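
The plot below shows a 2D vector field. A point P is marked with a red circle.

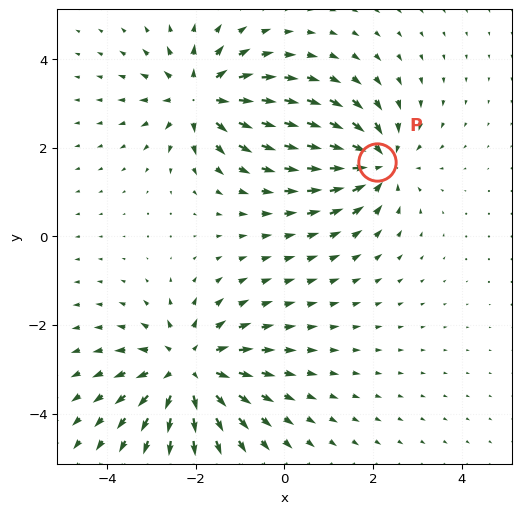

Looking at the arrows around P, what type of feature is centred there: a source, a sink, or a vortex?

sink

At P (2.1, 1.7) the arrows converge inward. Divergence about -5, curl ≈0 — negative divergence with near-zero curl is a sink.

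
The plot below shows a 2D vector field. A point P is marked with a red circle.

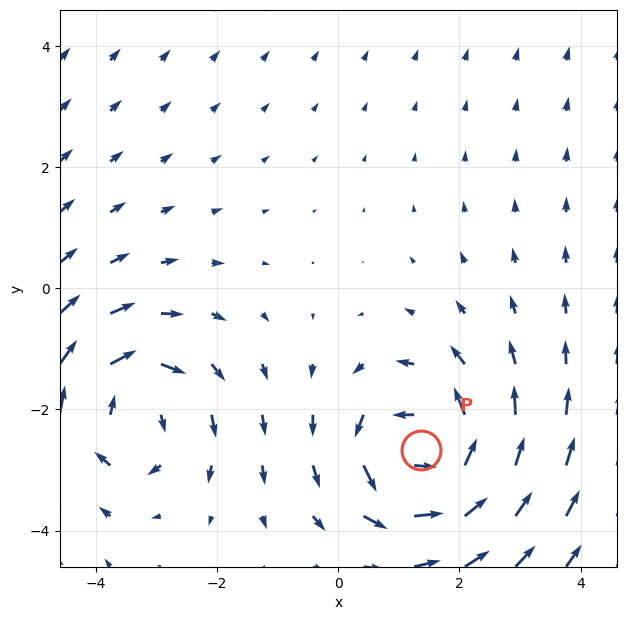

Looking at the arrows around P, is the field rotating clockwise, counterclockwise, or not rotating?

counterclockwise

Near P at (1.4, -2.7) the arrows circulate counterclockwise. The curl (z-component) there is about +4; positive curl means counterclockwise rotation.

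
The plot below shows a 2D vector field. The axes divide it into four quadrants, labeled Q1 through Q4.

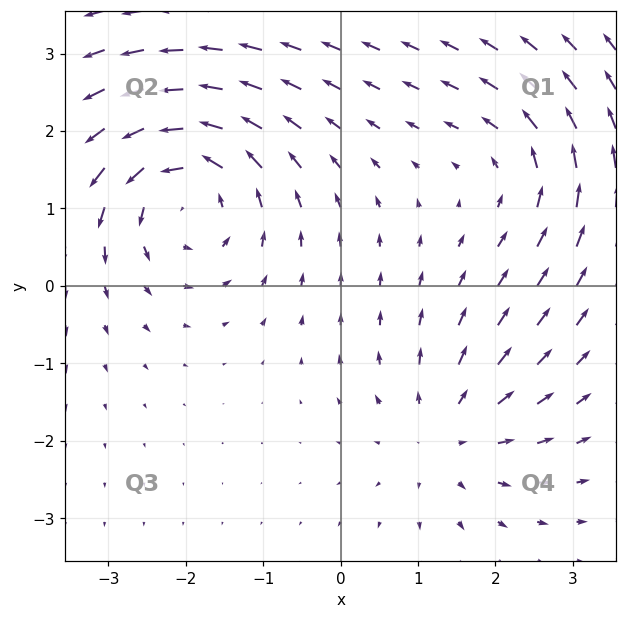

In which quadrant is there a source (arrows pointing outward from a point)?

The source sits at approximately (1.4, -1.9), which lies in quadrant Q4. The divergence there is about +3, positive as expected for a source.

Q4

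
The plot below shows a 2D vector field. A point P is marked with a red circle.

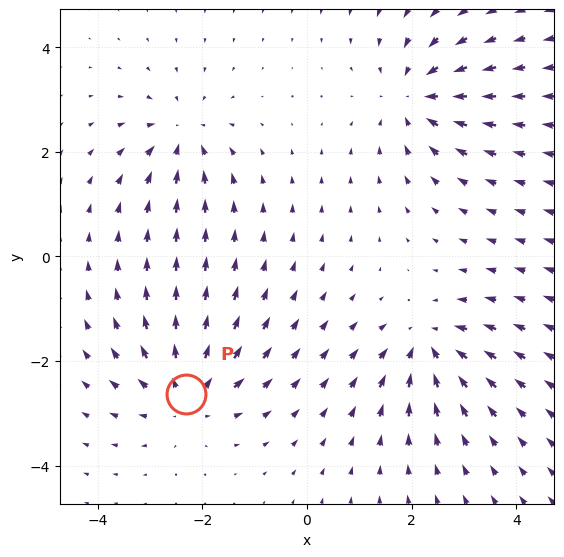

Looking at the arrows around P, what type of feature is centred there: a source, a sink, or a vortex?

At P (-2.3, -2.6) the arrows spread outward. Divergence about +4, curl ≈0 — positive divergence with near-zero curl is a source.

source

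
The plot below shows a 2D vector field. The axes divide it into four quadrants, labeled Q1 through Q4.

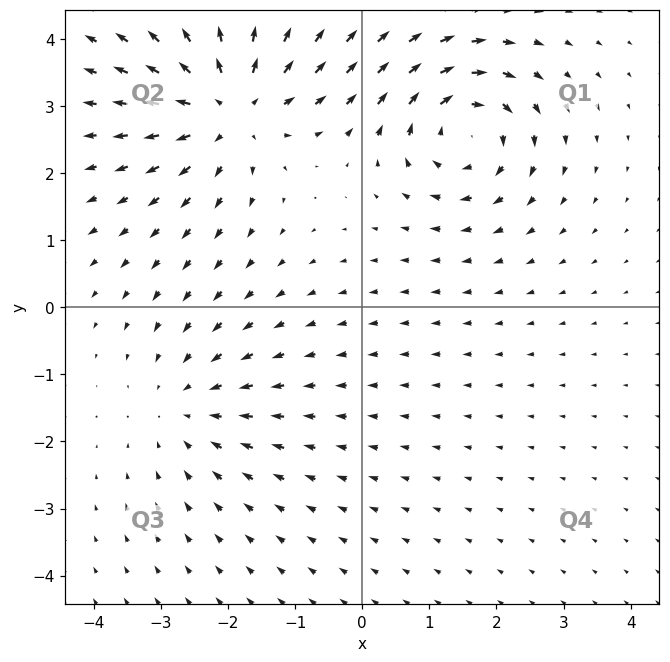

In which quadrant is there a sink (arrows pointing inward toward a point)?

The sink sits at approximately (-2.6, -1.5), which lies in quadrant Q3. The divergence there is about -2, negative as expected for a sink.

Q3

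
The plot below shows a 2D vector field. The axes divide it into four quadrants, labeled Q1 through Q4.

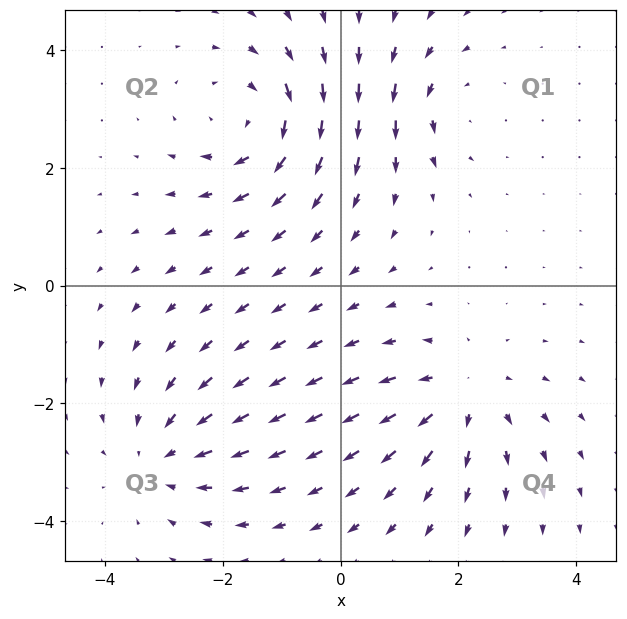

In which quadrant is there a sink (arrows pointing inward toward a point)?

The sink sits at approximately (-3.0, -2.9), which lies in quadrant Q3. The divergence there is about -3, negative as expected for a sink.

Q3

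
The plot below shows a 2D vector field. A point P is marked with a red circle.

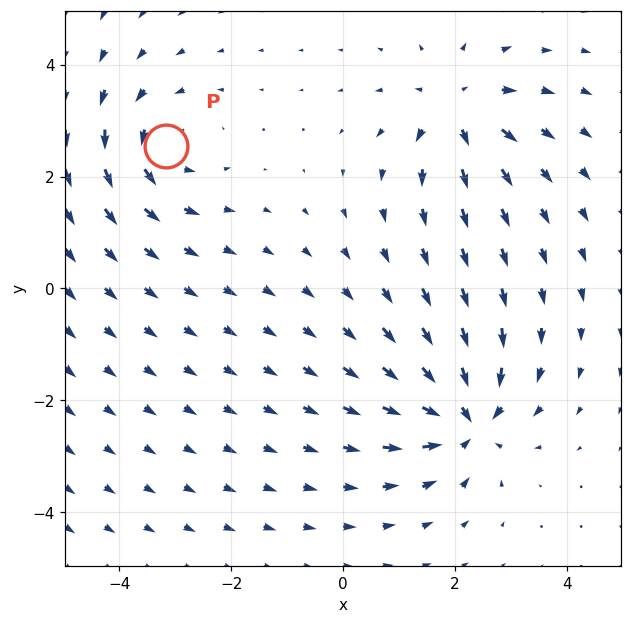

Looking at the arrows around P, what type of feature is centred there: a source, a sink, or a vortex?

vortex

At P (-3.2, 2.5) the arrows circulate counterclockwise. Divergence ≈0, curl about +4 — near-zero divergence with nonzero curl is a vortex.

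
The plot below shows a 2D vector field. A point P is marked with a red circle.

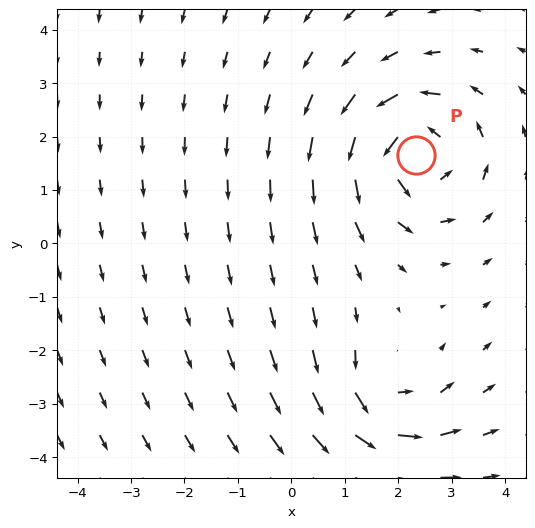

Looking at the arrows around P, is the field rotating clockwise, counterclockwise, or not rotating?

counterclockwise

Near P at (2.3, 1.7) the arrows circulate counterclockwise. The curl (z-component) there is about +5; positive curl means counterclockwise rotation.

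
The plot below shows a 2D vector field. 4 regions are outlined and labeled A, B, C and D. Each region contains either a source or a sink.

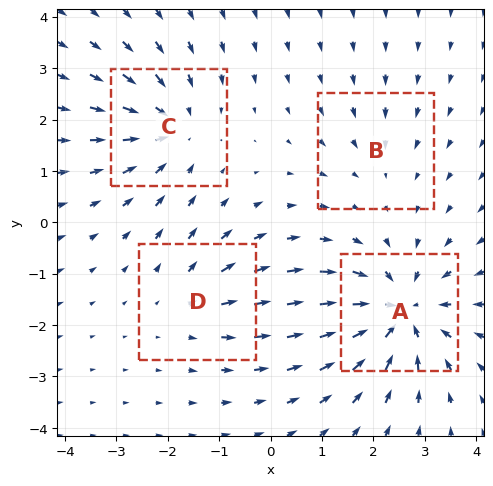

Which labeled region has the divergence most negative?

A

Divergence at each region's feature centre — A: about -6, B: about -2, C: about -4, D: about +3. Region A is most negative.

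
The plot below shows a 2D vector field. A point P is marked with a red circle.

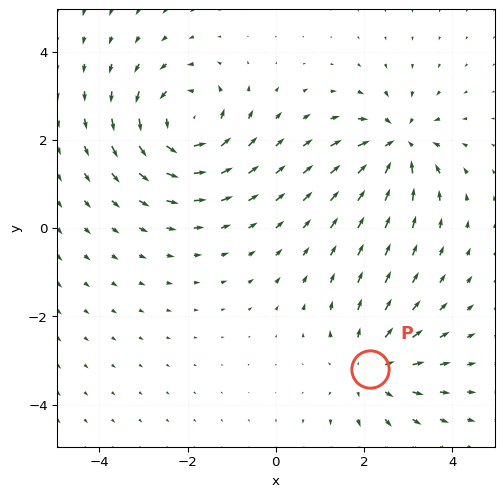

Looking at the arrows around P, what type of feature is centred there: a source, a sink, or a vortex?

At P (2.1, -3.2) the arrows spread outward. Divergence about +3, curl ≈0 — positive divergence with near-zero curl is a source.

source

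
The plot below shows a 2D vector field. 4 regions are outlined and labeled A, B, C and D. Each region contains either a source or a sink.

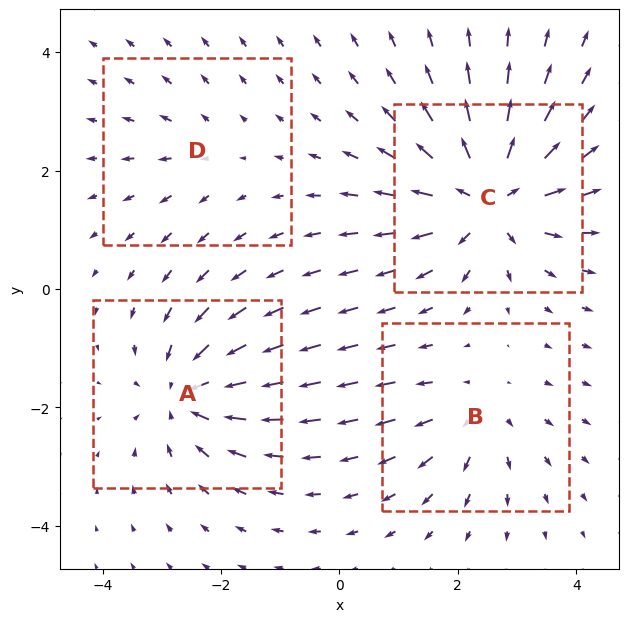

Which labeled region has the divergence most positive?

C

Divergence at each region's feature centre — A: about -5, B: about +4, C: about +8, D: about +2. Region C is most positive.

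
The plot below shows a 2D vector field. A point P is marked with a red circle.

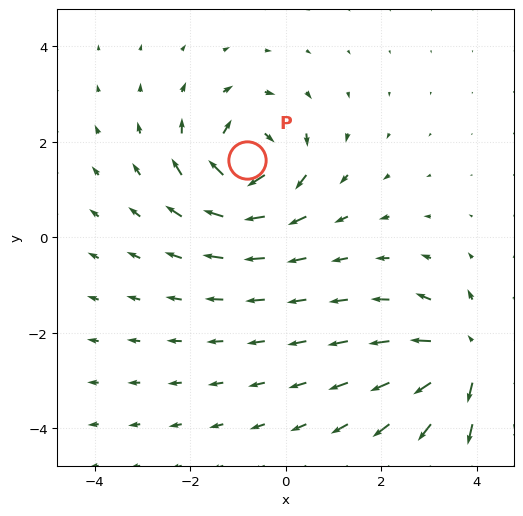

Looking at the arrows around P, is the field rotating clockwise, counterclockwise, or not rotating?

clockwise

Near P at (-0.8, 1.6) the arrows circulate clockwise. The curl (z-component) there is about -6; negative curl means clockwise rotation.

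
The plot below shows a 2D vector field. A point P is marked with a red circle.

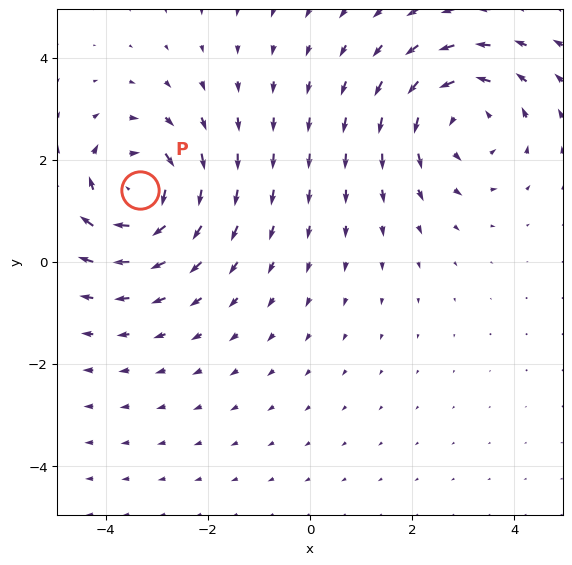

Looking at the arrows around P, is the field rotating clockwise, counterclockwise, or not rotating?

Near P at (-3.3, 1.4) the arrows circulate clockwise. The curl (z-component) there is about -5; negative curl means clockwise rotation.

clockwise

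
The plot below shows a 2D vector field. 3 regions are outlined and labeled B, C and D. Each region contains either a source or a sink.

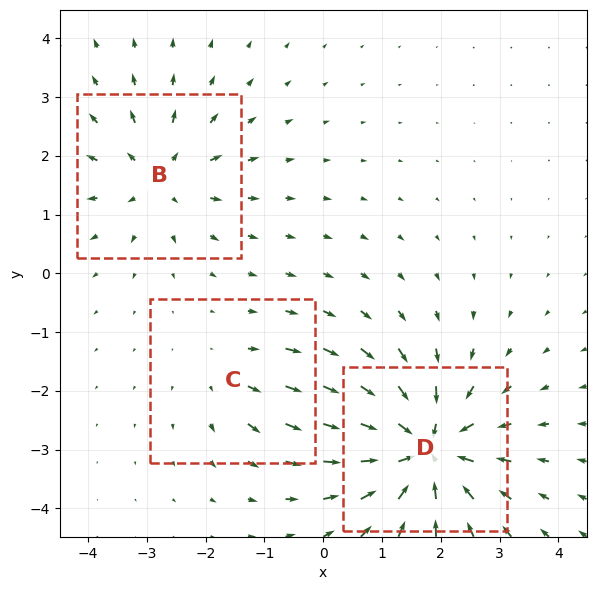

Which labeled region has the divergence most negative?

D

Divergence at each region's feature centre — B: about +3, C: about +2, D: about -6. Region D is most negative.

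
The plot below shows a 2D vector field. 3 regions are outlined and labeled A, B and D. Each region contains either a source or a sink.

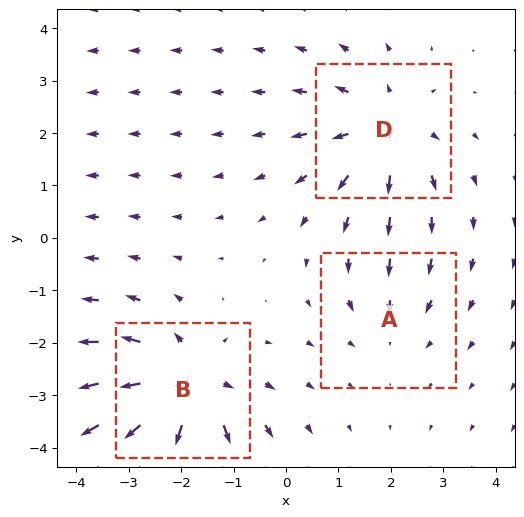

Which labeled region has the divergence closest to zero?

Divergence at each region's feature centre — A: about -2, B: about +4, D: about +3. Region A is closest to zero.

A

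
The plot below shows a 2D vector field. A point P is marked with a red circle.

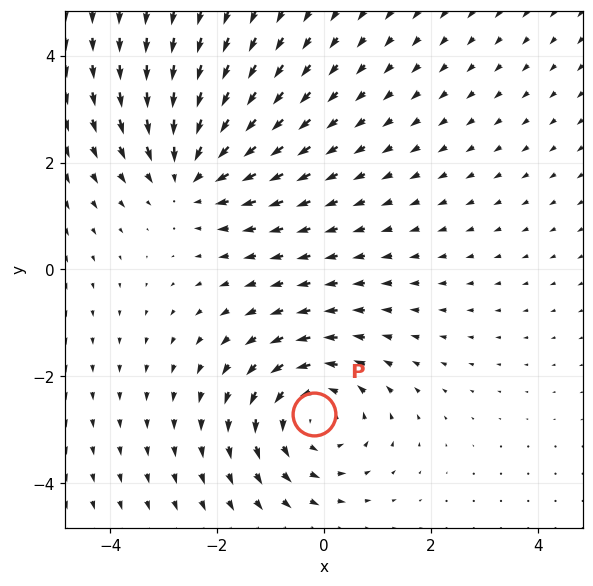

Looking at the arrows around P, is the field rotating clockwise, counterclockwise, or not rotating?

Near P at (-0.2, -2.7) the arrows circulate counterclockwise. The curl (z-component) there is about +3; positive curl means counterclockwise rotation.

counterclockwise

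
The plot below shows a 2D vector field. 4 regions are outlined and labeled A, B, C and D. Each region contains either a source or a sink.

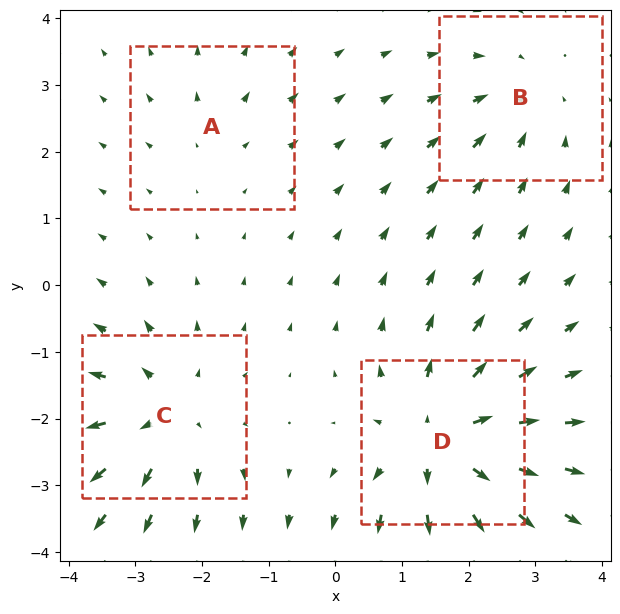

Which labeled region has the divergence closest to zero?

A

Divergence at each region's feature centre — A: about +2, B: about -3, C: about +5, D: about +7. Region A is closest to zero.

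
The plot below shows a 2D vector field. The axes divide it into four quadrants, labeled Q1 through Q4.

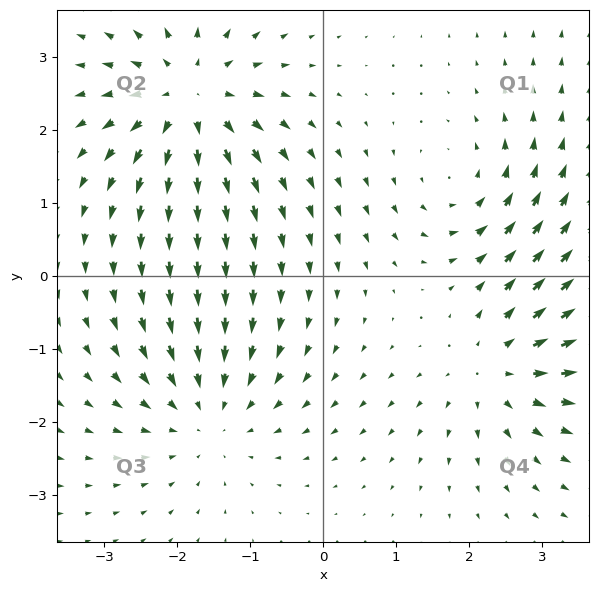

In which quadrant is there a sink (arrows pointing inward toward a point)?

The sink sits at approximately (-1.6, -1.9), which lies in quadrant Q3. The divergence there is about -4, negative as expected for a sink.

Q3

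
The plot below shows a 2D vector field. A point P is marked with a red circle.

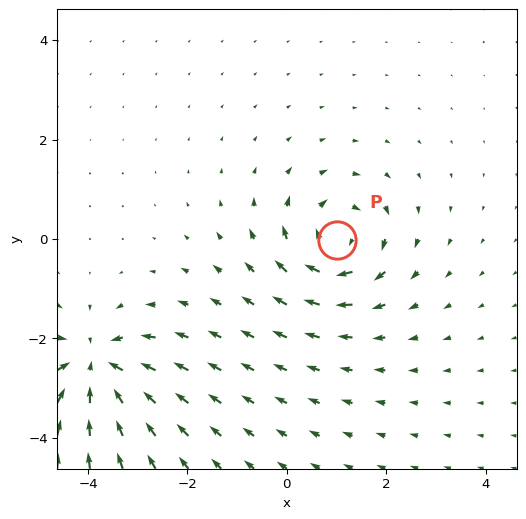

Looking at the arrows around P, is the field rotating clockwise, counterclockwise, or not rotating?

clockwise

Near P at (1.0, -0.0) the arrows circulate clockwise. The curl (z-component) there is about -6; negative curl means clockwise rotation.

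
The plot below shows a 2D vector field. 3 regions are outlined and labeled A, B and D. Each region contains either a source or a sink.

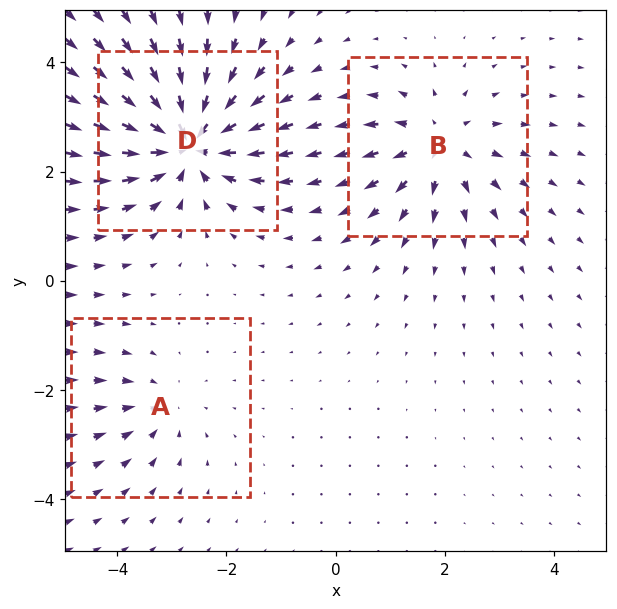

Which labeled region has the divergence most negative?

Divergence at each region's feature centre — A: about -2, B: about +3, D: about -5. Region D is most negative.

D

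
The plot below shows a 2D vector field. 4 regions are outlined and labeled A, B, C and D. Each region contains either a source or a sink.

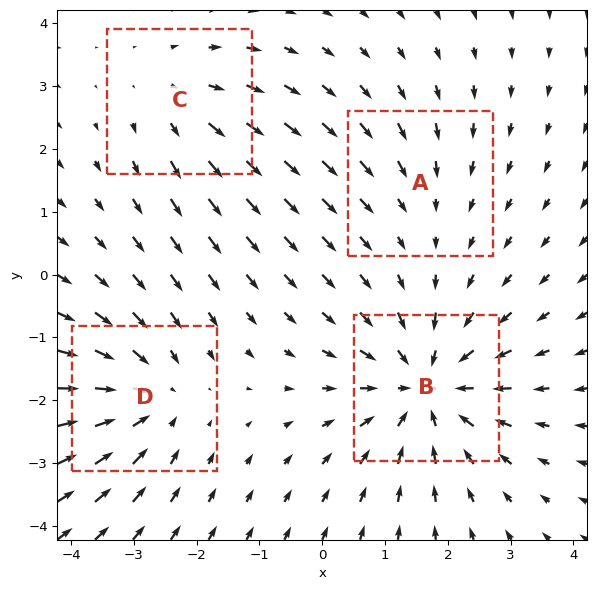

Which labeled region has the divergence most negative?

Divergence at each region's feature centre — A: about -2, B: about -6, C: about +3, D: about -4. Region B is most negative.

B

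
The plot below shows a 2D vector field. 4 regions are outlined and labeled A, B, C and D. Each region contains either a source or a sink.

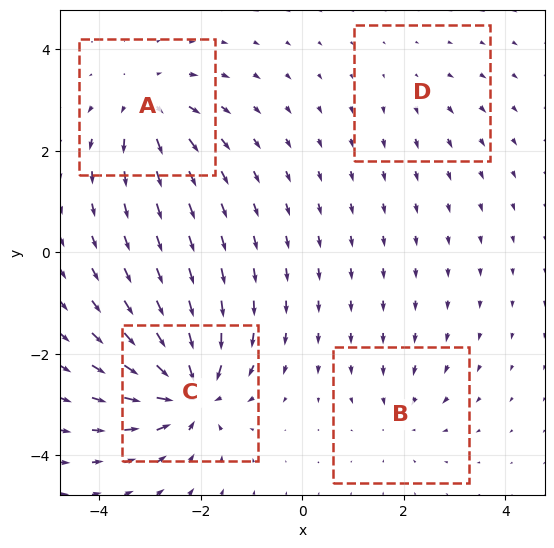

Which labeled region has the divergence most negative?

C

Divergence at each region's feature centre — A: about +6, B: about -4, C: about -9, D: about +2. Region C is most negative.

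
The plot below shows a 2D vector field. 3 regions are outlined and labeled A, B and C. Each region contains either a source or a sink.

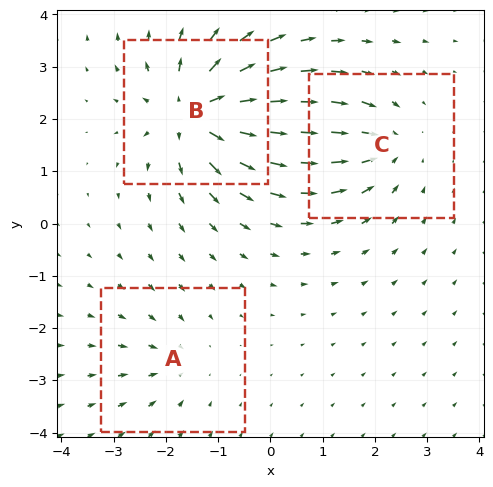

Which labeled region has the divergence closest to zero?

A

Divergence at each region's feature centre — A: about -2, B: about +6, C: about -3. Region A is closest to zero.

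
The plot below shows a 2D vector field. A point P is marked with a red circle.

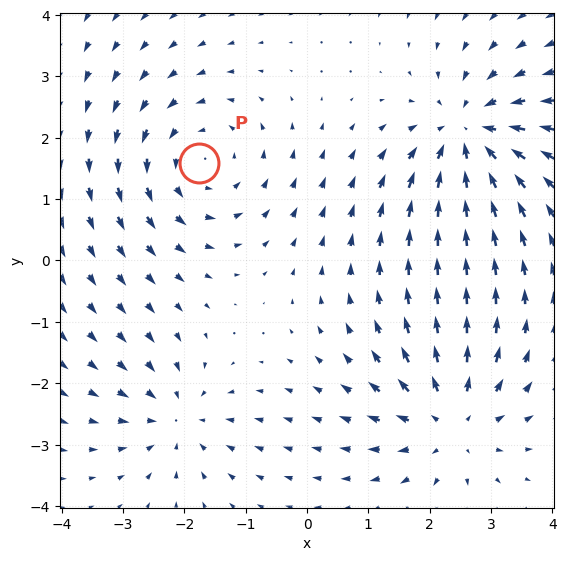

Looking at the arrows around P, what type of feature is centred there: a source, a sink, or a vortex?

vortex

At P (-1.8, 1.6) the arrows circulate counterclockwise. Divergence ≈0, curl about +3 — near-zero divergence with nonzero curl is a vortex.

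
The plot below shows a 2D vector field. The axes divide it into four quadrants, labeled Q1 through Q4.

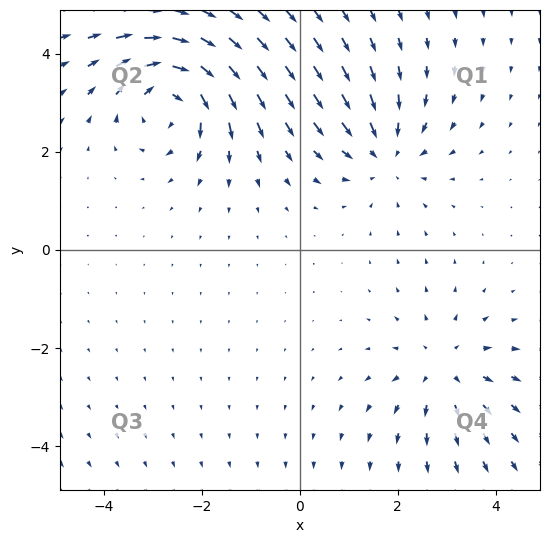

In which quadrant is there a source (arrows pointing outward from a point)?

Q4

The source sits at approximately (3.0, -2.4), which lies in quadrant Q4. The divergence there is about +3, positive as expected for a source.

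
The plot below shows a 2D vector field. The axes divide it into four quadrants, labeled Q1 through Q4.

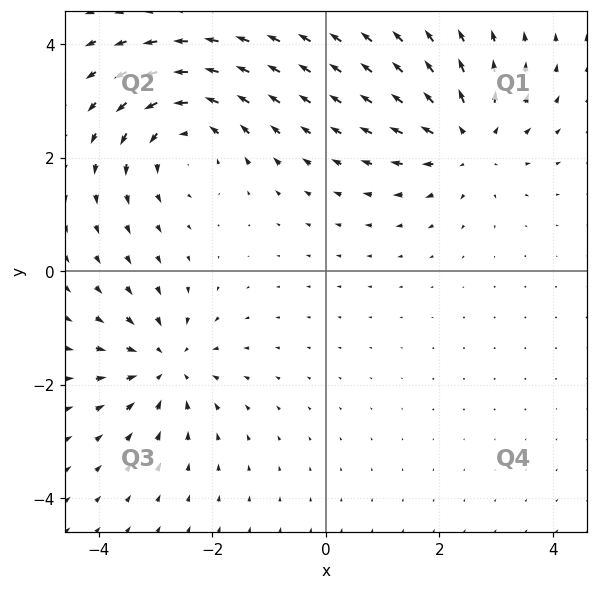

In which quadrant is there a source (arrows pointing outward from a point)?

The source sits at approximately (2.5, 2.3), which lies in quadrant Q1. The divergence there is about +5, positive as expected for a source.

Q1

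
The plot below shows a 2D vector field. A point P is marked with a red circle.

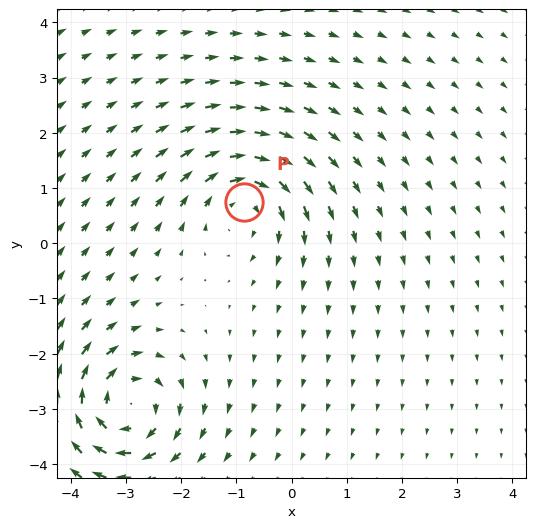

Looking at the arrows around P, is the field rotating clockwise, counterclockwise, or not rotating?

clockwise

Near P at (-0.9, 0.7) the arrows circulate clockwise. The curl (z-component) there is about -5; negative curl means clockwise rotation.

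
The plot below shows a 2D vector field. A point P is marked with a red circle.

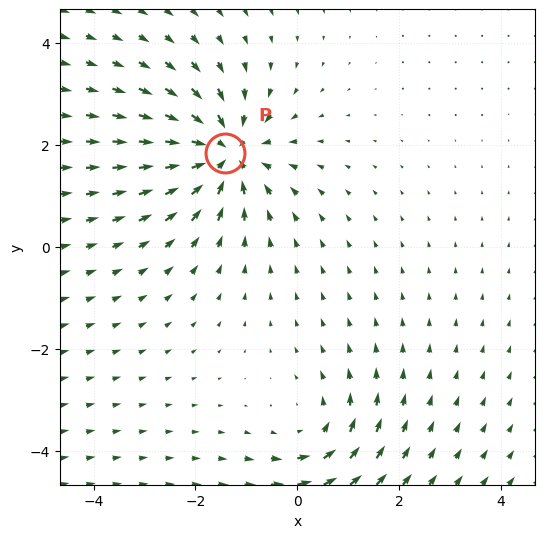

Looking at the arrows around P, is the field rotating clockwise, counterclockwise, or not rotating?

Near P at (-1.4, 1.8) the arrows show no circulation. The curl there is ≈0.

not rotating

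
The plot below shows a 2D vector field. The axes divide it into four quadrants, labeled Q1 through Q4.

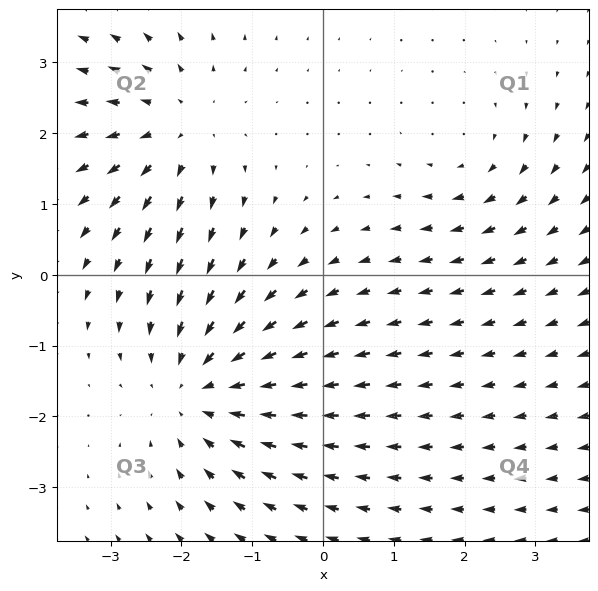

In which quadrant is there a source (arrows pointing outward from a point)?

Q2

The source sits at approximately (-2.1, 2.1), which lies in quadrant Q2. The divergence there is about +3, positive as expected for a source.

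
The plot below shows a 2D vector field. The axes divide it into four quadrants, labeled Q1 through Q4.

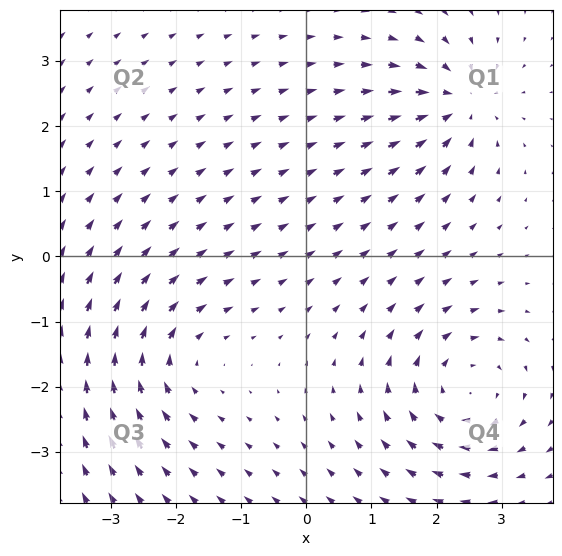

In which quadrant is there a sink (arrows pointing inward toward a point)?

The sink sits at approximately (2.3, 2.4), which lies in quadrant Q1. The divergence there is about -5, negative as expected for a sink.

Q1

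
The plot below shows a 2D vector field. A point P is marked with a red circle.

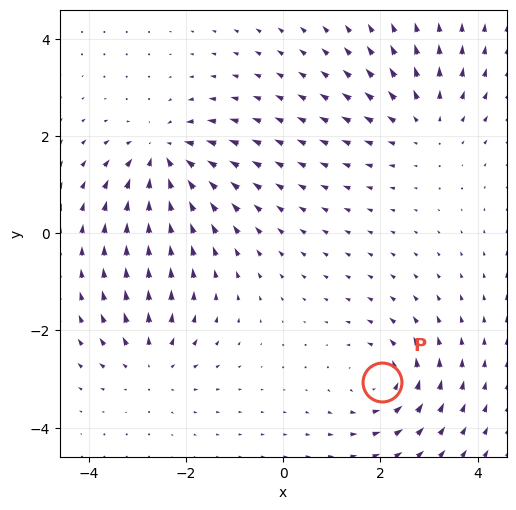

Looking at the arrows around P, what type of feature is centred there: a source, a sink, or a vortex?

vortex

At P (2.0, -3.1) the arrows circulate counterclockwise. Divergence ≈0, curl about +4 — near-zero divergence with nonzero curl is a vortex.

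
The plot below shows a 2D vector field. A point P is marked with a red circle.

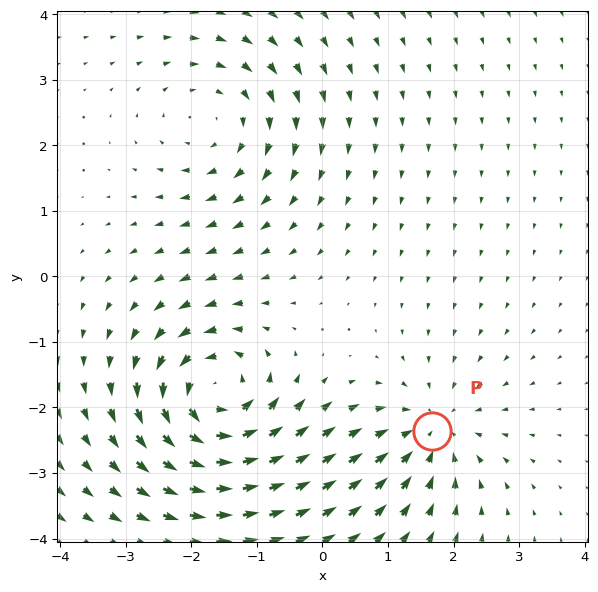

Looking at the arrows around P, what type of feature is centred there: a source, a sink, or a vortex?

sink

At P (1.7, -2.4) the arrows converge inward. Divergence about -4, curl ≈0 — negative divergence with near-zero curl is a sink.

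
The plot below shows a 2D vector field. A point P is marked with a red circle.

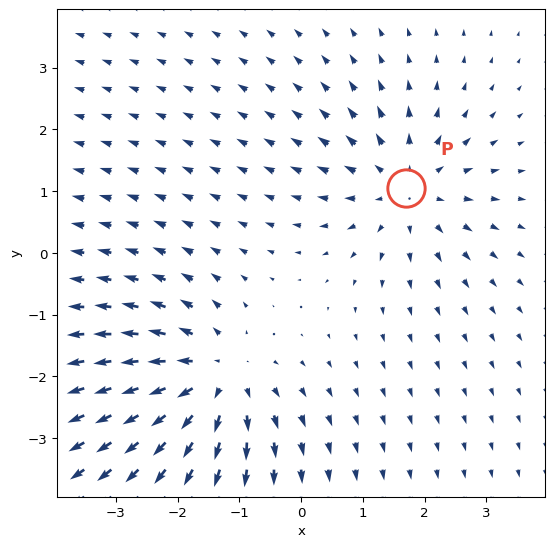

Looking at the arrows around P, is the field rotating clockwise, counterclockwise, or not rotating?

Near P at (1.7, 1.0) the arrows show no circulation. The curl there is ≈0.

not rotating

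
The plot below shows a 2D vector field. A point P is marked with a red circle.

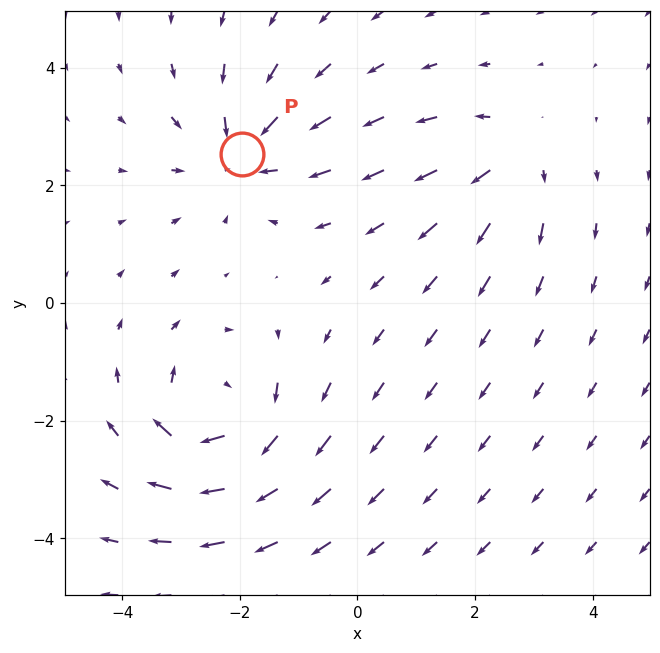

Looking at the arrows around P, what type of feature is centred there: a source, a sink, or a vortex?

At P (-2.0, 2.5) the arrows converge inward. Divergence about -4, curl ≈0 — negative divergence with near-zero curl is a sink.

sink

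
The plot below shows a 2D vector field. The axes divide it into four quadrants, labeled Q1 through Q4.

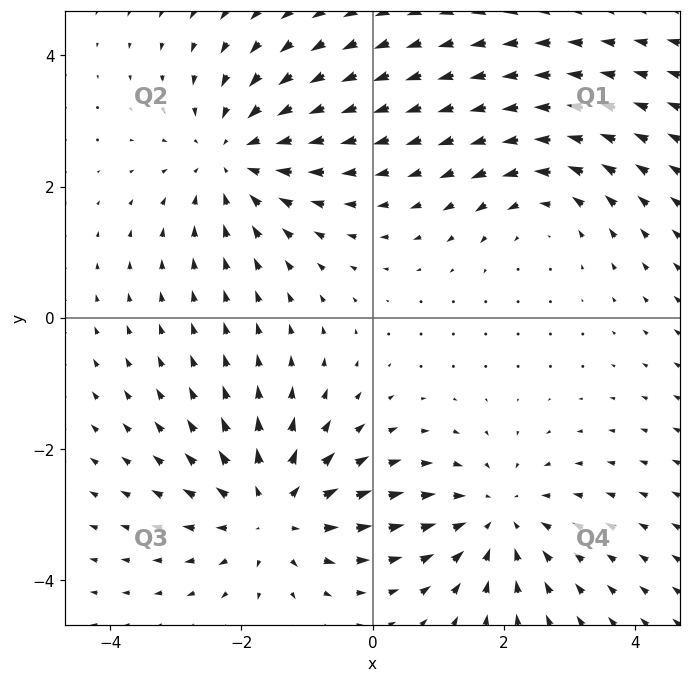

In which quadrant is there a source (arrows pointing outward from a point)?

Q3

The source sits at approximately (-1.5, -3.0), which lies in quadrant Q3. The divergence there is about +4, positive as expected for a source.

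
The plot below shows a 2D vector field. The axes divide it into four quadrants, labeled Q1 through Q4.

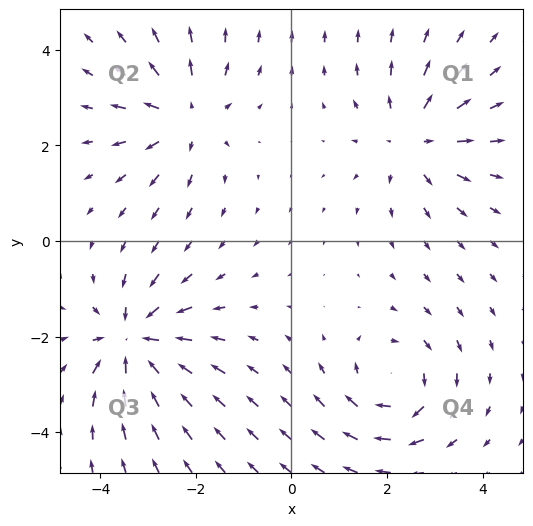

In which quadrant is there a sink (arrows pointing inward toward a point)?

Q3

The sink sits at approximately (-3.3, -2.1), which lies in quadrant Q3. The divergence there is about -6, negative as expected for a sink.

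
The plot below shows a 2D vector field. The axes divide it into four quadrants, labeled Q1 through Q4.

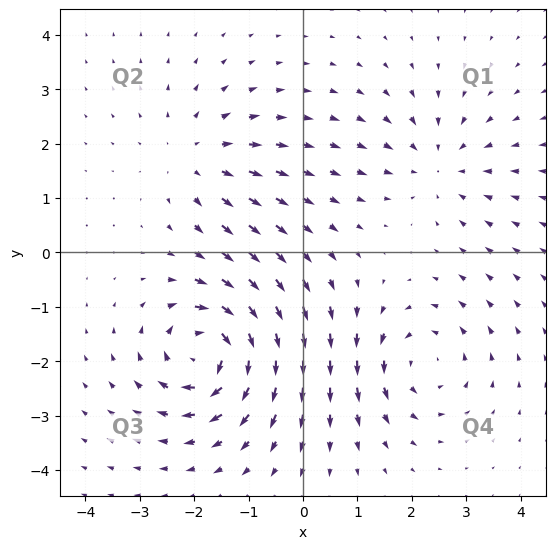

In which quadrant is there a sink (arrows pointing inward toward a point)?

The sink sits at approximately (2.5, 1.6), which lies in quadrant Q1. The divergence there is about -3, negative as expected for a sink.

Q1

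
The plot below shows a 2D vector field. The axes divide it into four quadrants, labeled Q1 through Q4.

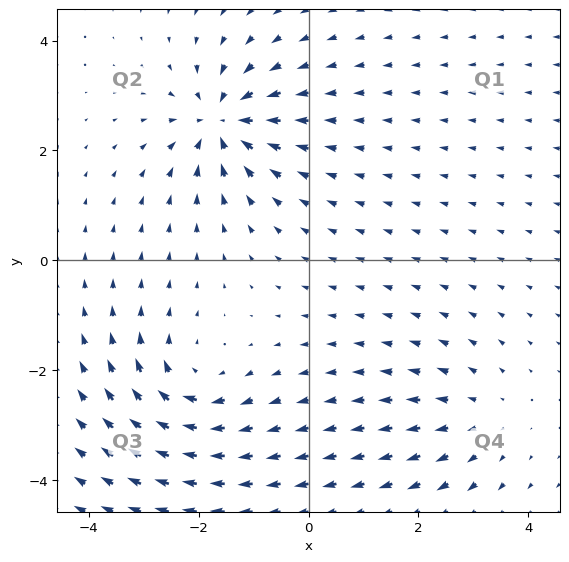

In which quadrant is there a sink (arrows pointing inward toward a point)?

The sink sits at approximately (-1.6, 2.5), which lies in quadrant Q2. The divergence there is about -6, negative as expected for a sink.

Q2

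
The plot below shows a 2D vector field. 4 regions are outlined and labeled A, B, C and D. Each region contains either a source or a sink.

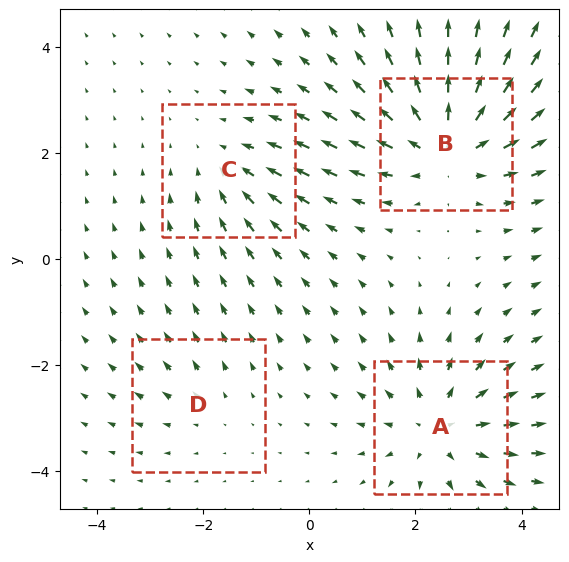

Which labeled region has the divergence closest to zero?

D

Divergence at each region's feature centre — A: about +5, B: about +6, C: about -3, D: about +2. Region D is closest to zero.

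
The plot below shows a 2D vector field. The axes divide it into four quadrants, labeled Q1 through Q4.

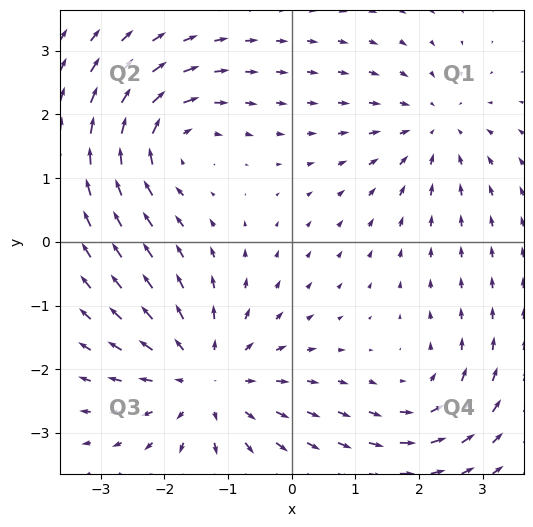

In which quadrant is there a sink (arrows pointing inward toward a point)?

Q1

The sink sits at approximately (2.2, 1.8), which lies in quadrant Q1. The divergence there is about -3, negative as expected for a sink.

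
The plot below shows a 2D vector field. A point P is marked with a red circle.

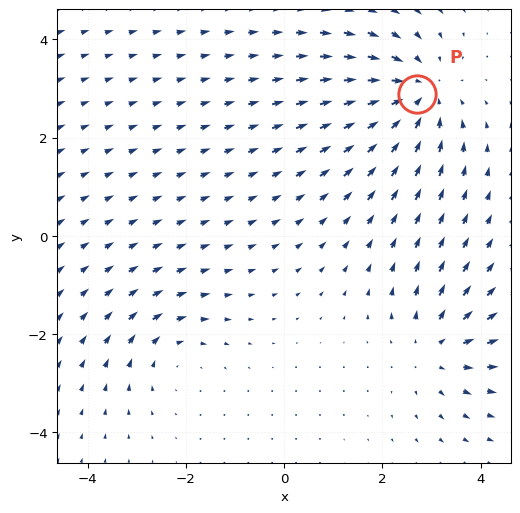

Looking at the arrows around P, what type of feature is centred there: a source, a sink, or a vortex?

sink

At P (2.7, 2.9) the arrows converge inward. Divergence about -5, curl ≈0 — negative divergence with near-zero curl is a sink.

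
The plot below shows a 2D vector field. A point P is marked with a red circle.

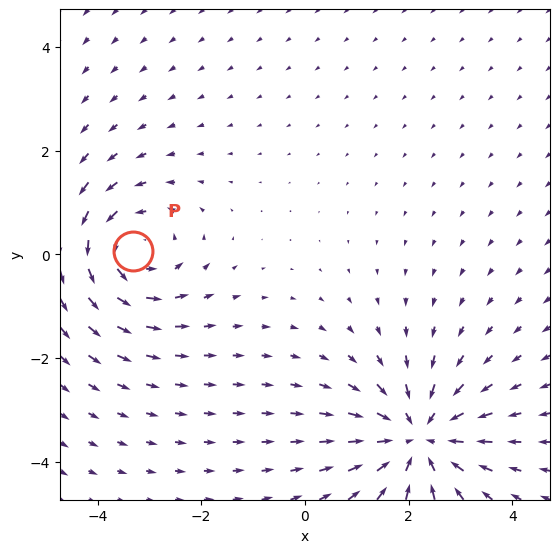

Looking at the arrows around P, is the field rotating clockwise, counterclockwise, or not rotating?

counterclockwise

Near P at (-3.3, 0.1) the arrows circulate counterclockwise. The curl (z-component) there is about +3; positive curl means counterclockwise rotation.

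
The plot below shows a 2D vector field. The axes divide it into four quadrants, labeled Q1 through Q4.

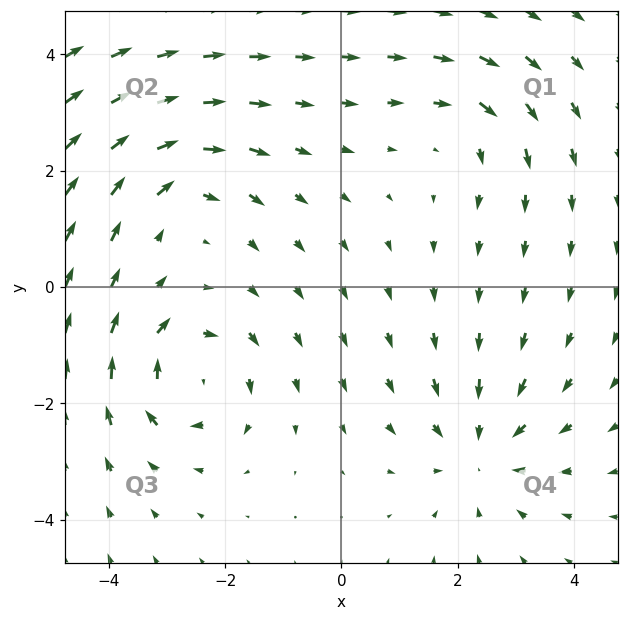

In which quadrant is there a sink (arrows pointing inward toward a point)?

The sink sits at approximately (2.4, -2.8), which lies in quadrant Q4. The divergence there is about -4, negative as expected for a sink.

Q4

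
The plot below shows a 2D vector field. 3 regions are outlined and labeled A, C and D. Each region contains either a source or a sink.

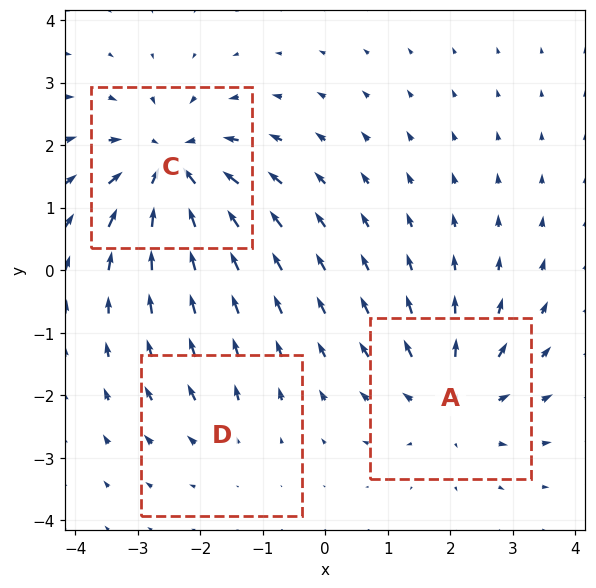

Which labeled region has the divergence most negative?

Divergence at each region's feature centre — A: about +4, C: about -5, D: about +2. Region C is most negative.

C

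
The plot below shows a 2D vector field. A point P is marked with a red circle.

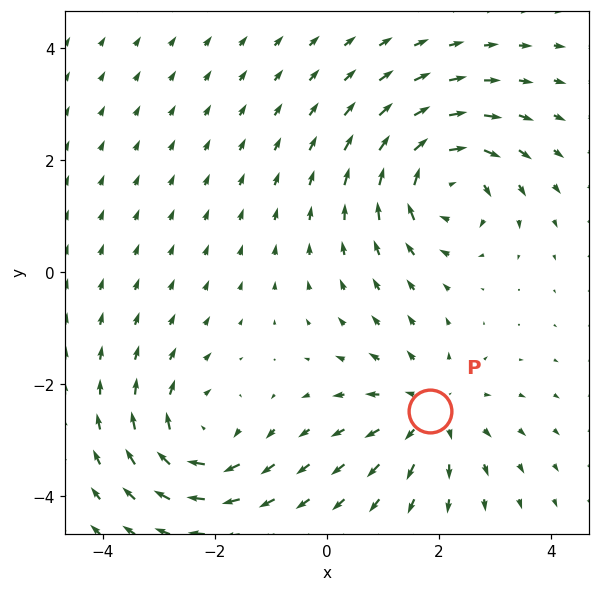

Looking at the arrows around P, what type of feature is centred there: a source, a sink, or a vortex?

At P (1.8, -2.5) the arrows spread outward. Divergence about +4, curl ≈0 — positive divergence with near-zero curl is a source.

source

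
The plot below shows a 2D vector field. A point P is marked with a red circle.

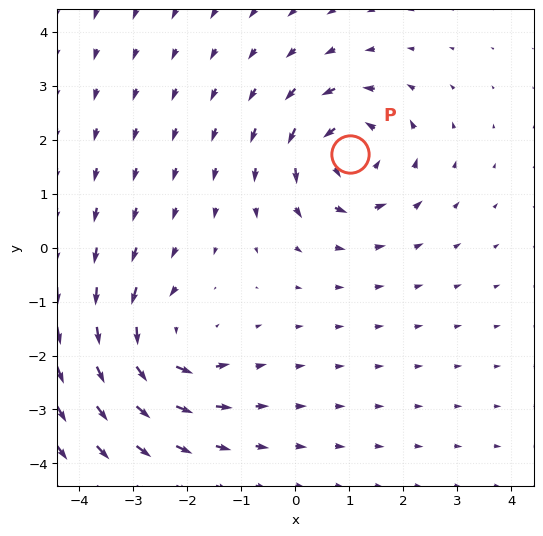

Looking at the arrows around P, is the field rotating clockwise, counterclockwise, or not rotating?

counterclockwise

Near P at (1.0, 1.7) the arrows circulate counterclockwise. The curl (z-component) there is about +5; positive curl means counterclockwise rotation.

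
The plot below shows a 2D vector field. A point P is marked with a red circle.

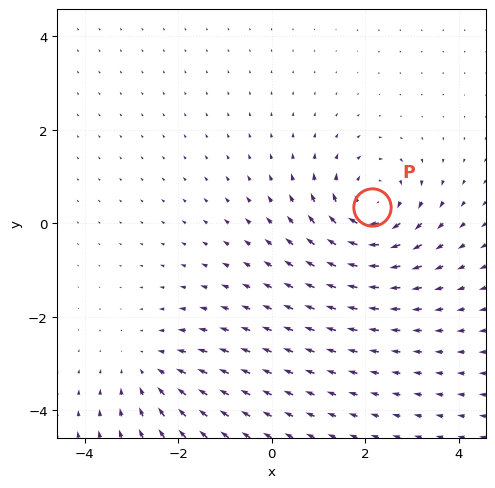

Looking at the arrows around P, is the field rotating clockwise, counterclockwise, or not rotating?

clockwise

Near P at (2.1, 0.3) the arrows circulate clockwise. The curl (z-component) there is about -6; negative curl means clockwise rotation.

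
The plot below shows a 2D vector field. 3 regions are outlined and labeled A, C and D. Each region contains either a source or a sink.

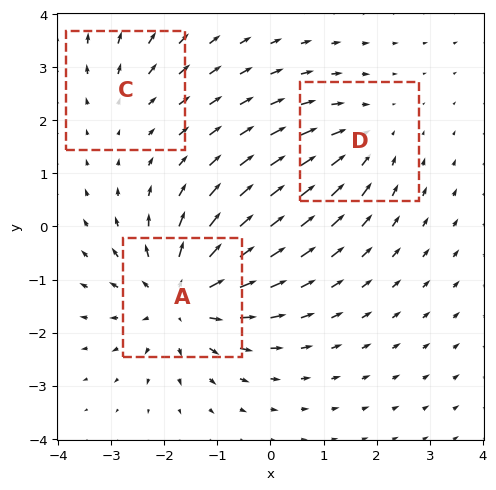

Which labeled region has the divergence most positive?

Divergence at each region's feature centre — A: about +5, C: about +2, D: about -3. Region A is most positive.

A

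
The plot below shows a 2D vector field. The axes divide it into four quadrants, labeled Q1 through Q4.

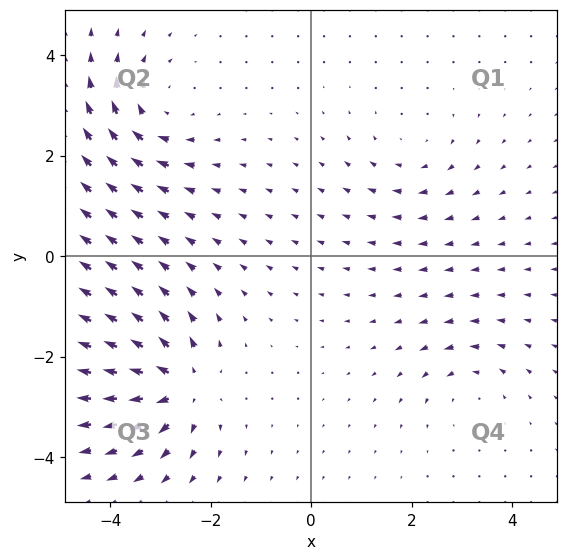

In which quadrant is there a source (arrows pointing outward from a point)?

Q3

The source sits at approximately (-2.6, -2.6), which lies in quadrant Q3. The divergence there is about +7, positive as expected for a source.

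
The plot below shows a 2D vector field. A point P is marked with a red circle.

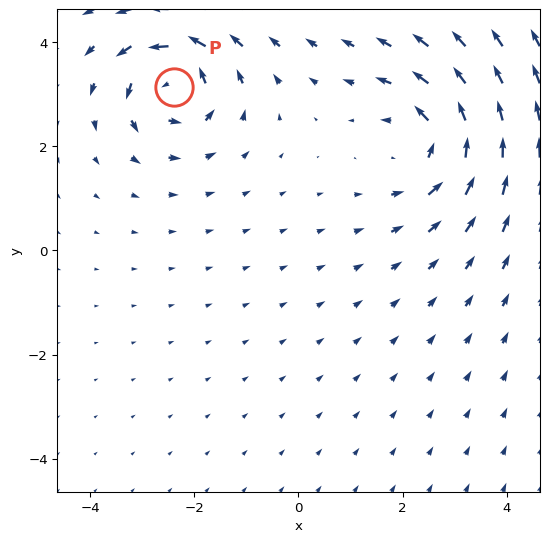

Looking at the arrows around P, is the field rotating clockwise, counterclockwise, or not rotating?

counterclockwise

Near P at (-2.4, 3.1) the arrows circulate counterclockwise. The curl (z-component) there is about +6; positive curl means counterclockwise rotation.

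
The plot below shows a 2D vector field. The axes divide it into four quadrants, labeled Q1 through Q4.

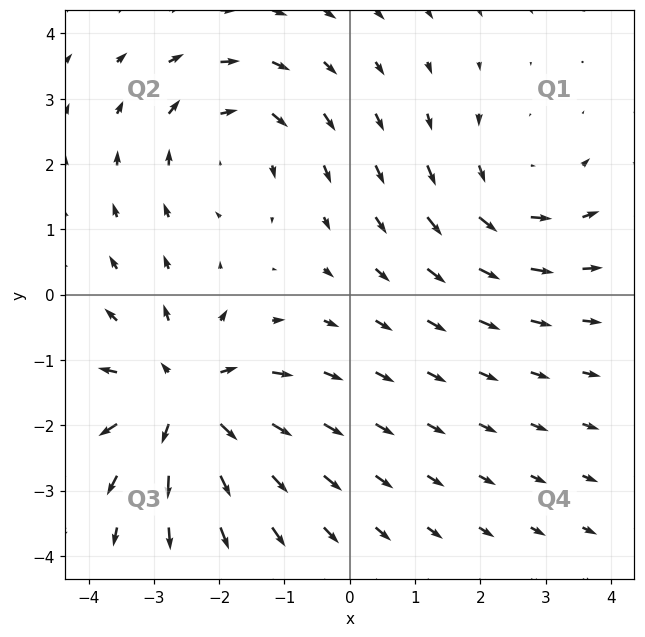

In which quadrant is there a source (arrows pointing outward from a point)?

The source sits at approximately (-2.5, -1.6), which lies in quadrant Q3. The divergence there is about +4, positive as expected for a source.

Q3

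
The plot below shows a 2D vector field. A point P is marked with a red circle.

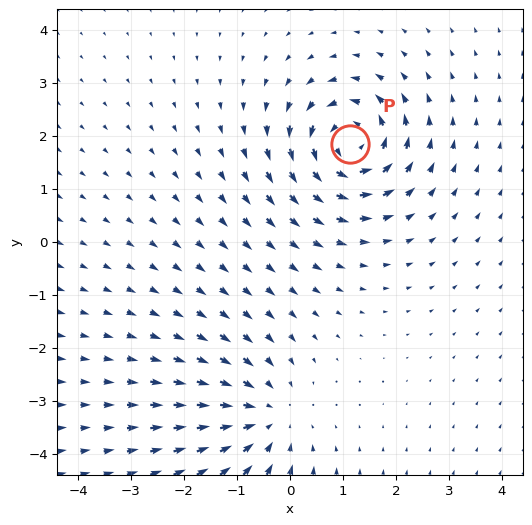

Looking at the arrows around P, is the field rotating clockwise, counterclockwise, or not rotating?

counterclockwise

Near P at (1.1, 1.8) the arrows circulate counterclockwise. The curl (z-component) there is about +6; positive curl means counterclockwise rotation.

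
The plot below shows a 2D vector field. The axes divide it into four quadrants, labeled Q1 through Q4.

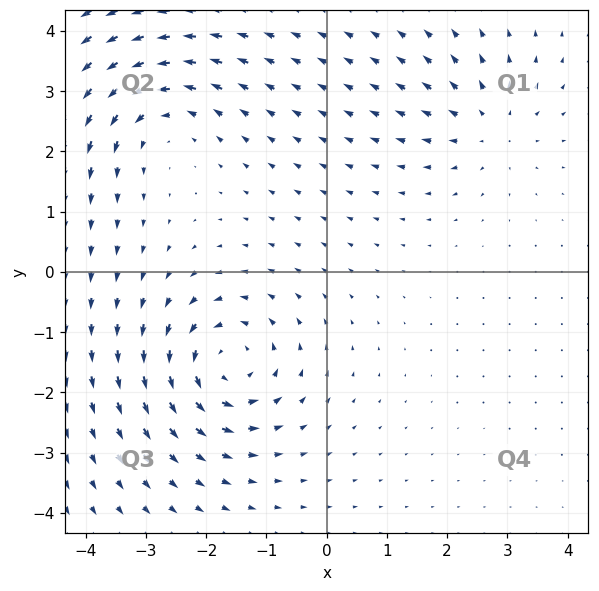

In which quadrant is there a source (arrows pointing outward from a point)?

The source sits at approximately (2.7, 2.4), which lies in quadrant Q1. The divergence there is about +3, positive as expected for a source.

Q1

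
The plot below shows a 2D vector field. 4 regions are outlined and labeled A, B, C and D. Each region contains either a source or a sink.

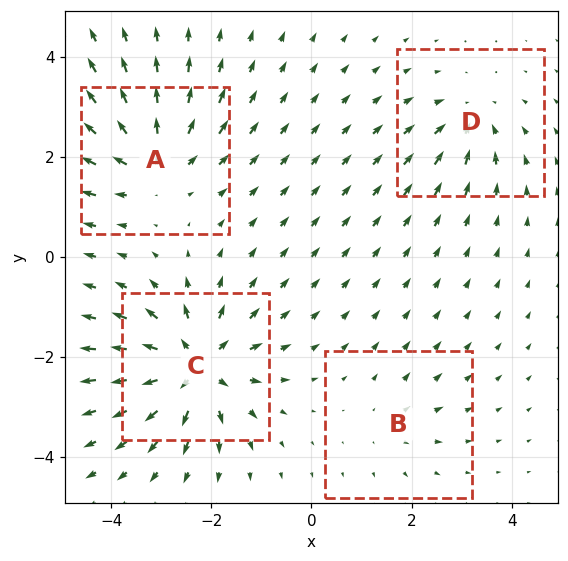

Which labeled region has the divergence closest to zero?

Divergence at each region's feature centre — A: about +6, B: about +3, C: about +8, D: about -4. Region B is closest to zero.

B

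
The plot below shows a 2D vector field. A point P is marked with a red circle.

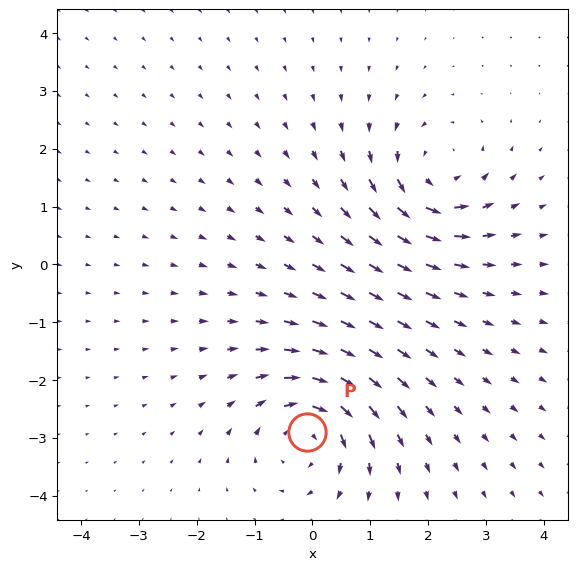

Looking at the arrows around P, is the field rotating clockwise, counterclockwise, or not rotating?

Near P at (-0.1, -2.9) the arrows circulate clockwise. The curl (z-component) there is about -6; negative curl means clockwise rotation.

clockwise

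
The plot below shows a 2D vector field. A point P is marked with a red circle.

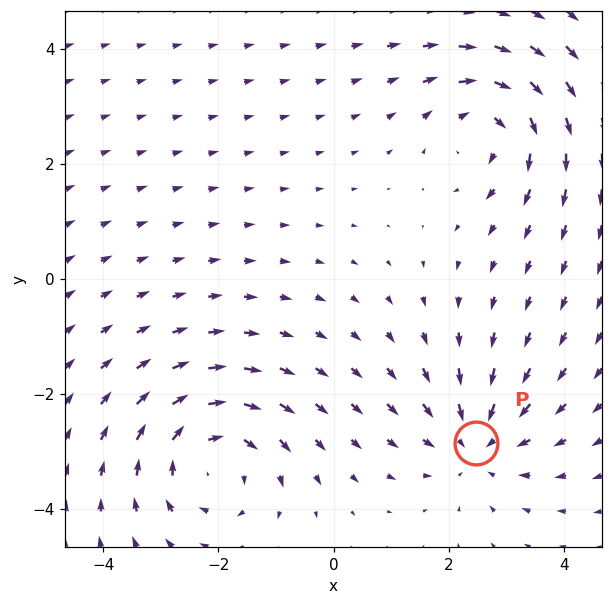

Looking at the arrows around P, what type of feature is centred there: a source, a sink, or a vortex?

sink

At P (2.5, -2.9) the arrows converge inward. Divergence about -4, curl ≈0 — negative divergence with near-zero curl is a sink.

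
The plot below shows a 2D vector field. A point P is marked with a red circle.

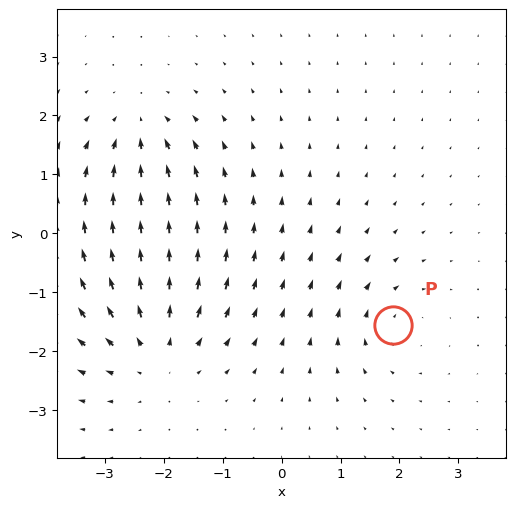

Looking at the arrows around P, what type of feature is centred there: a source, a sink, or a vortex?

At P (1.9, -1.6) the arrows circulate clockwise. Divergence ≈0, curl about -3 — near-zero divergence with nonzero curl is a vortex.

vortex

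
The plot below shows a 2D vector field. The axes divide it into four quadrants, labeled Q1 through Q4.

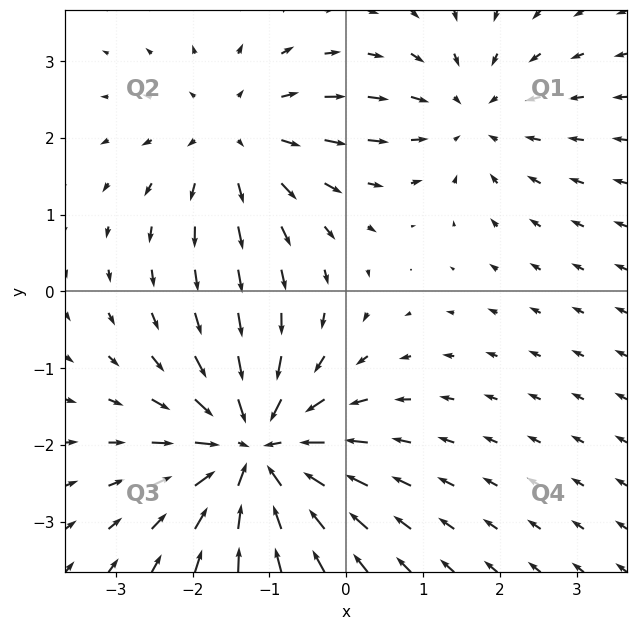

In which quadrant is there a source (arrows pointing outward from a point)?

Q2

The source sits at approximately (-1.4, 2.0), which lies in quadrant Q2. The divergence there is about +3, positive as expected for a source.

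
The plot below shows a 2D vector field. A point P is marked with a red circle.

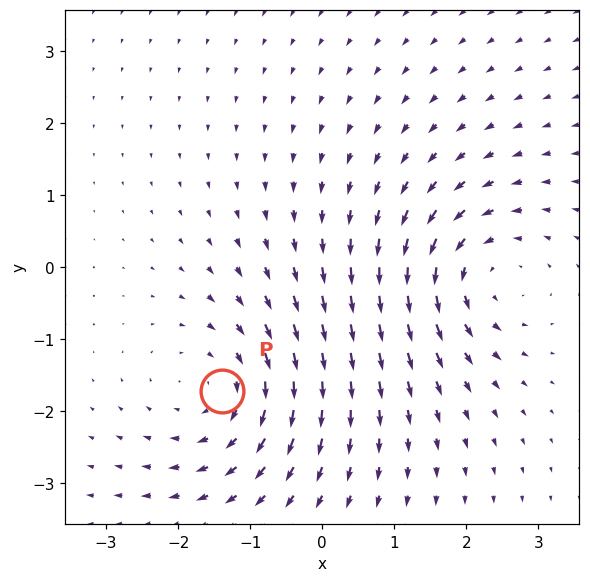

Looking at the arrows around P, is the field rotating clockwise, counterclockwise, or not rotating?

clockwise

Near P at (-1.4, -1.7) the arrows circulate clockwise. The curl (z-component) there is about -3; negative curl means clockwise rotation.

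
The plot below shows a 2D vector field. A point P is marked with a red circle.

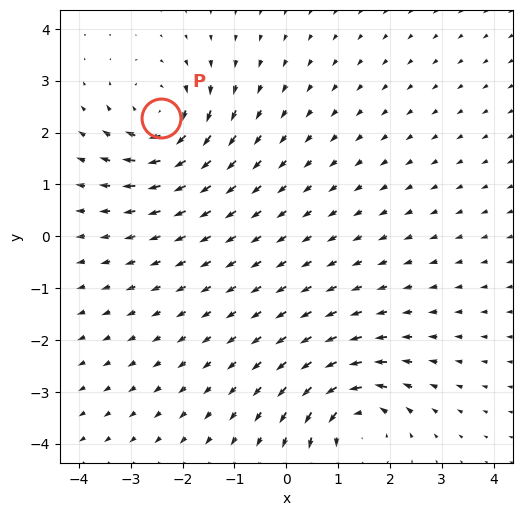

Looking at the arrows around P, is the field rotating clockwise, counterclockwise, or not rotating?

Near P at (-2.4, 2.3) the arrows circulate clockwise. The curl (z-component) there is about -4; negative curl means clockwise rotation.

clockwise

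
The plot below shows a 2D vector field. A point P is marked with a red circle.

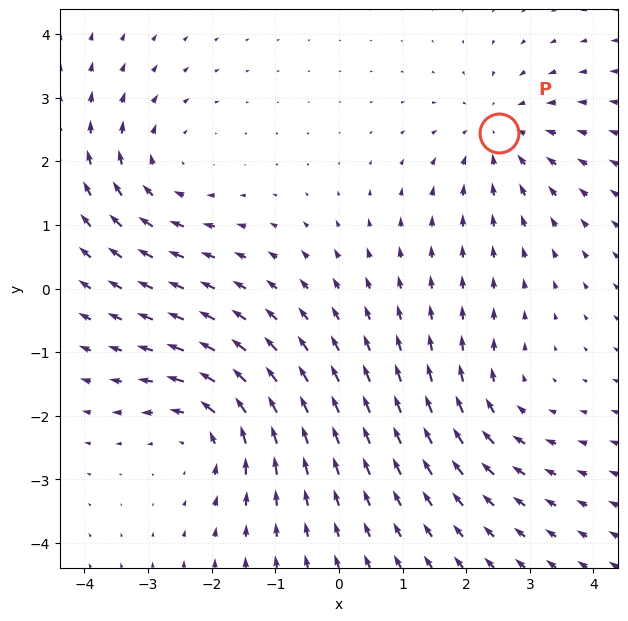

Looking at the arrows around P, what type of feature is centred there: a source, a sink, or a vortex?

sink

At P (2.5, 2.4) the arrows converge inward. Divergence about -3, curl ≈0 — negative divergence with near-zero curl is a sink.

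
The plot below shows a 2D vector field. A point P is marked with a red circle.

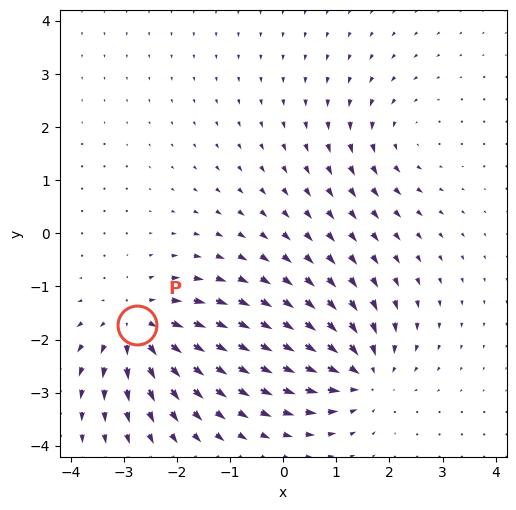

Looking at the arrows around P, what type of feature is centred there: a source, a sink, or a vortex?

source

At P (-2.8, -1.7) the arrows spread outward. Divergence about +5, curl ≈0 — positive divergence with near-zero curl is a source.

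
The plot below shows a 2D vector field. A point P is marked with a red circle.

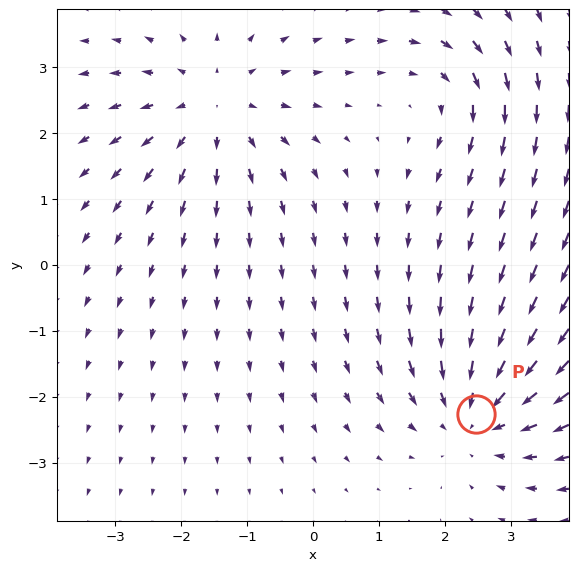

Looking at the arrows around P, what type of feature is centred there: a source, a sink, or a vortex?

sink

At P (2.5, -2.3) the arrows converge inward. Divergence about -4, curl ≈0 — negative divergence with near-zero curl is a sink.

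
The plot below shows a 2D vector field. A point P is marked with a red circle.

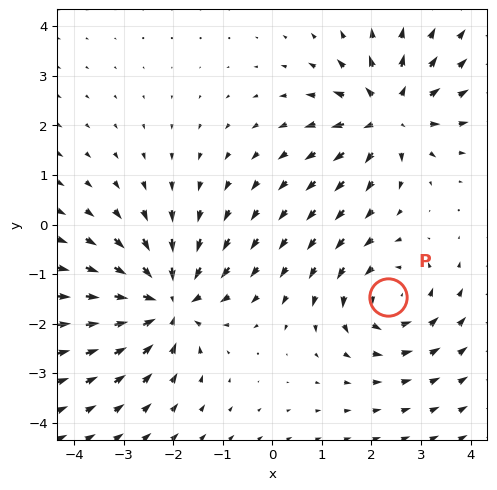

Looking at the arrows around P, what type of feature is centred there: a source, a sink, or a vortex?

At P (2.3, -1.5) the arrows circulate counterclockwise. Divergence ≈0, curl about +3 — near-zero divergence with nonzero curl is a vortex.

vortex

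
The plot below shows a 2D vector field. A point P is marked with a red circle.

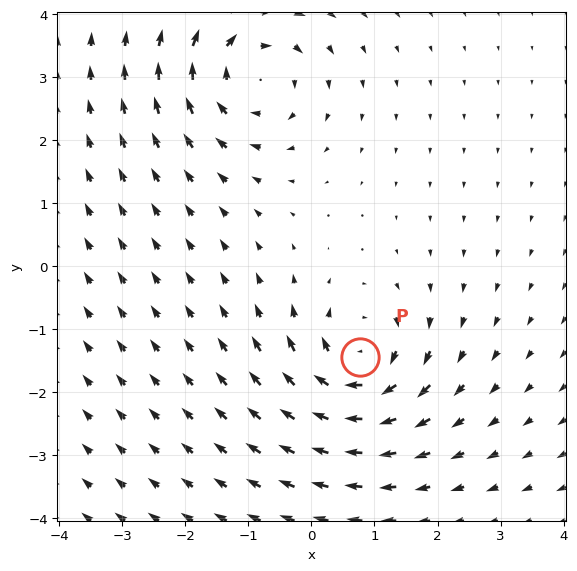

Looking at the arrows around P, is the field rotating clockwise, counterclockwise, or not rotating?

clockwise

Near P at (0.8, -1.4) the arrows circulate clockwise. The curl (z-component) there is about -7; negative curl means clockwise rotation.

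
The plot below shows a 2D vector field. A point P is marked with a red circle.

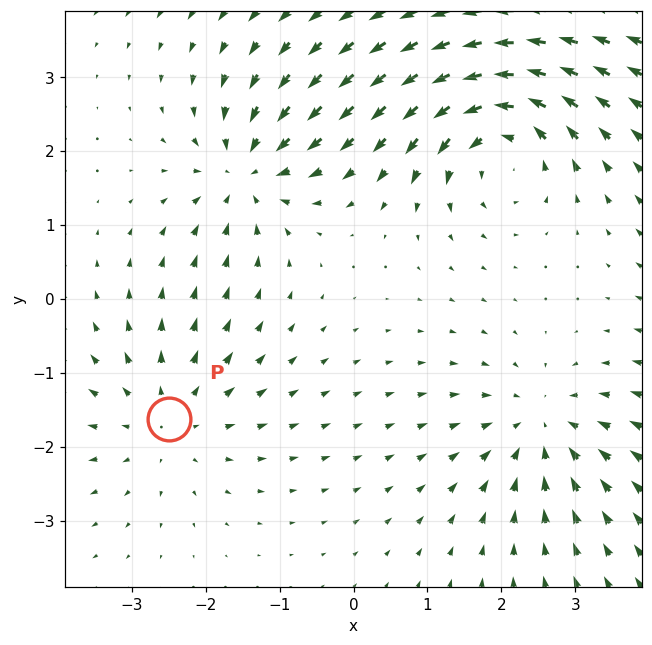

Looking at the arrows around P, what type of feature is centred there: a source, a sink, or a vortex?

source

At P (-2.5, -1.6) the arrows spread outward. Divergence about +3, curl ≈0 — positive divergence with near-zero curl is a source.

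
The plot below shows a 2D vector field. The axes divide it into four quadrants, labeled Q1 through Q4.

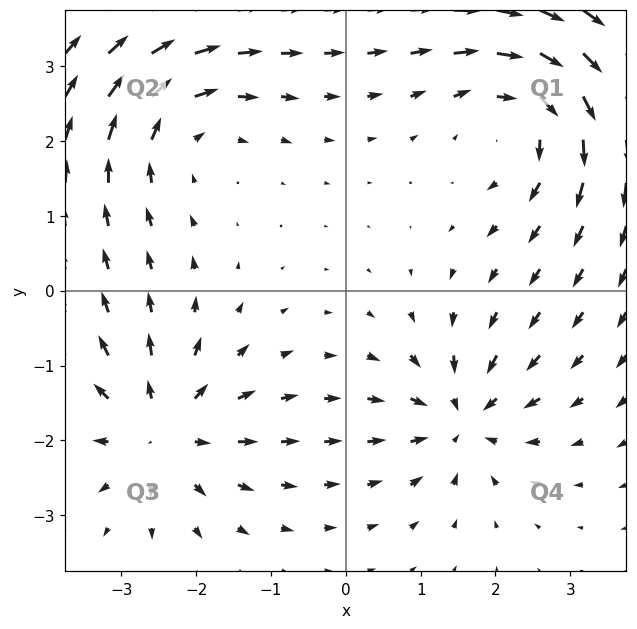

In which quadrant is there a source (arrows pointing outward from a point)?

The source sits at approximately (-2.5, -1.9), which lies in quadrant Q3. The divergence there is about +5, positive as expected for a source.

Q3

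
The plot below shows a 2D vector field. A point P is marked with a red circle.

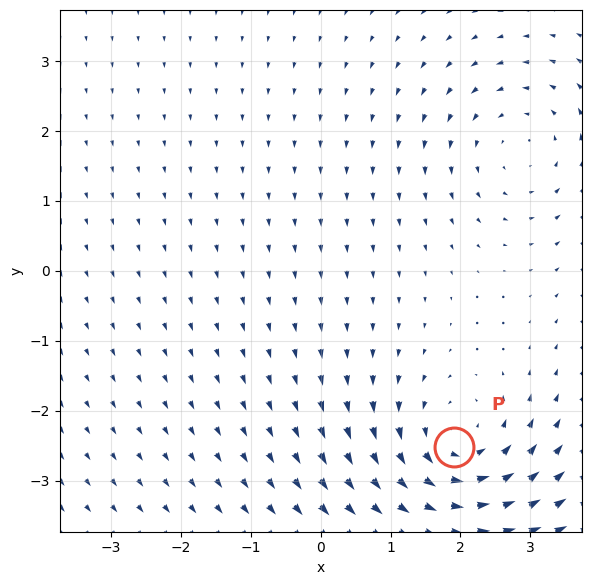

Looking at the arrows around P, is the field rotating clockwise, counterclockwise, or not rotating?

counterclockwise

Near P at (1.9, -2.5) the arrows circulate counterclockwise. The curl (z-component) there is about +4; positive curl means counterclockwise rotation.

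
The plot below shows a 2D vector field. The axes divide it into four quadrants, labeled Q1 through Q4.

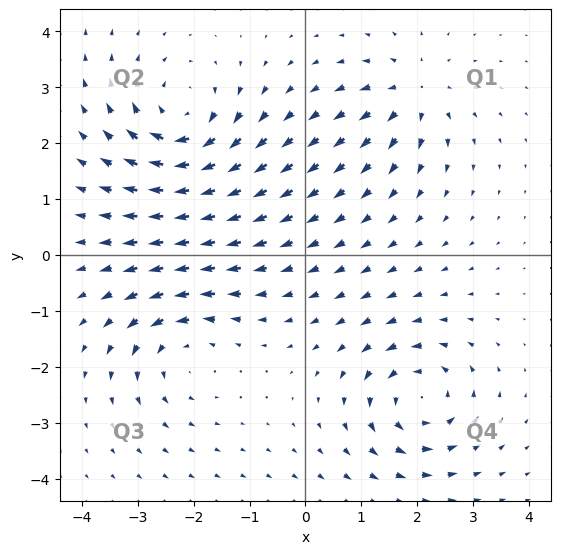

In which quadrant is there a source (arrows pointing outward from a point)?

Q1

The source sits at approximately (2.0, 2.9), which lies in quadrant Q1. The divergence there is about +5, positive as expected for a source.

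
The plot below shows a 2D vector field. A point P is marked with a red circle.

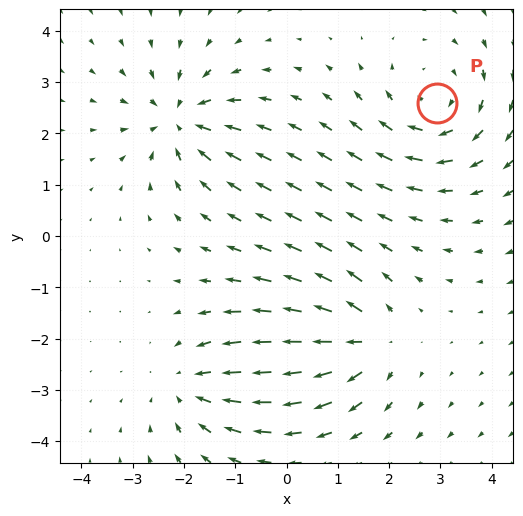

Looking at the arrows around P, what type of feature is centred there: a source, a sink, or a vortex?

vortex

At P (2.9, 2.6) the arrows circulate clockwise. Divergence ≈0, curl about -4 — near-zero divergence with nonzero curl is a vortex.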